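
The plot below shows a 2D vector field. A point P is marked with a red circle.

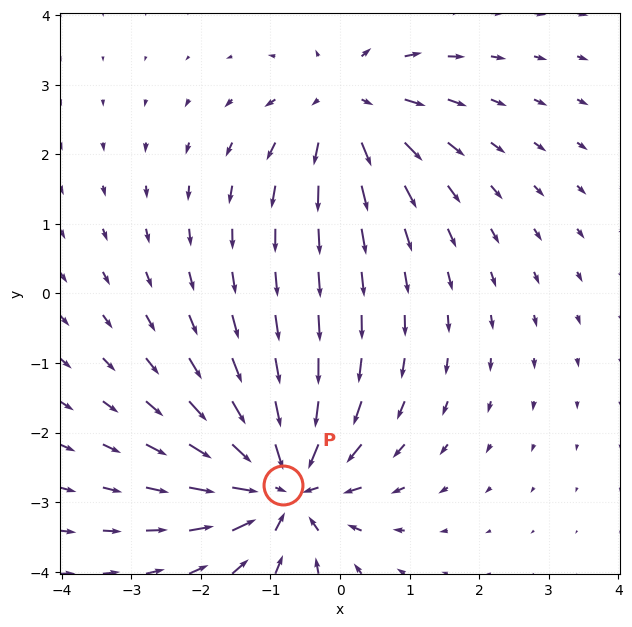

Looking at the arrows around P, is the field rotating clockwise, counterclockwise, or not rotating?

Near P at (-0.8, -2.8) the arrows show no circulation. The curl there is ≈0.

not rotating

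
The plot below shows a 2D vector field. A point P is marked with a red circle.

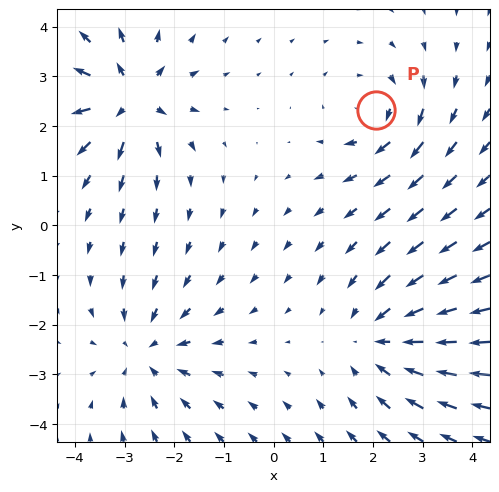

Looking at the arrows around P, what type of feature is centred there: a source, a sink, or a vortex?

At P (2.1, 2.3) the arrows circulate clockwise. Divergence ≈0, curl about -4 — near-zero divergence with nonzero curl is a vortex.

vortex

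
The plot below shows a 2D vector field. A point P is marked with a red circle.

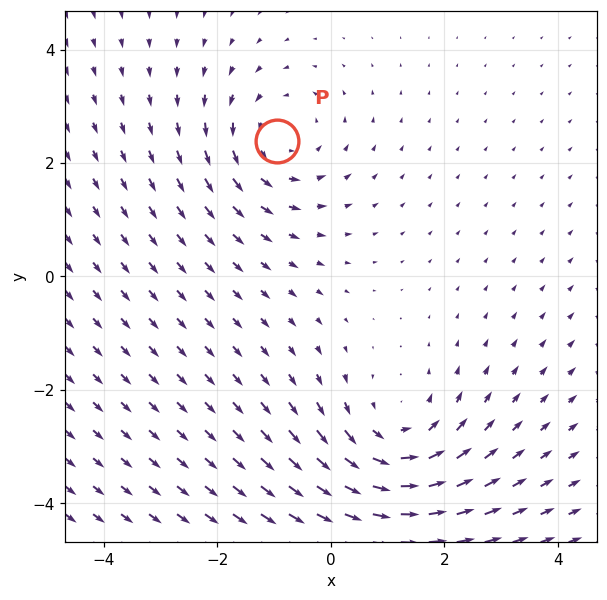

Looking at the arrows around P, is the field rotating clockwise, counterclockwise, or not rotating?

Near P at (-0.9, 2.4) the arrows circulate counterclockwise. The curl (z-component) there is about +2; positive curl means counterclockwise rotation.

counterclockwise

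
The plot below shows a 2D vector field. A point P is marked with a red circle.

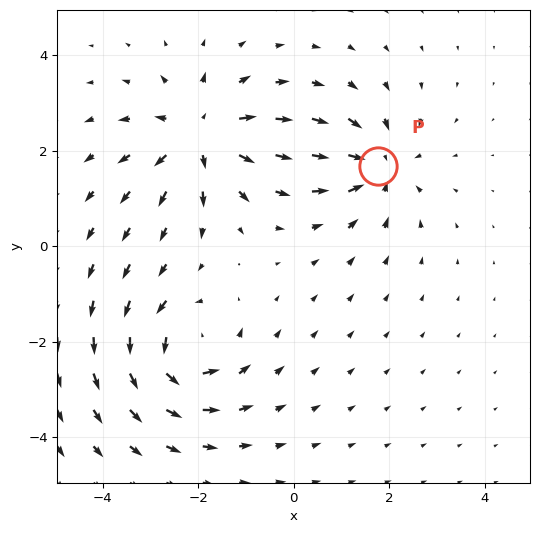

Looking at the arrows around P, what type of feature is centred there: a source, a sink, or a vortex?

At P (1.8, 1.7) the arrows converge inward. Divergence about -4, curl ≈0 — negative divergence with near-zero curl is a sink.

sink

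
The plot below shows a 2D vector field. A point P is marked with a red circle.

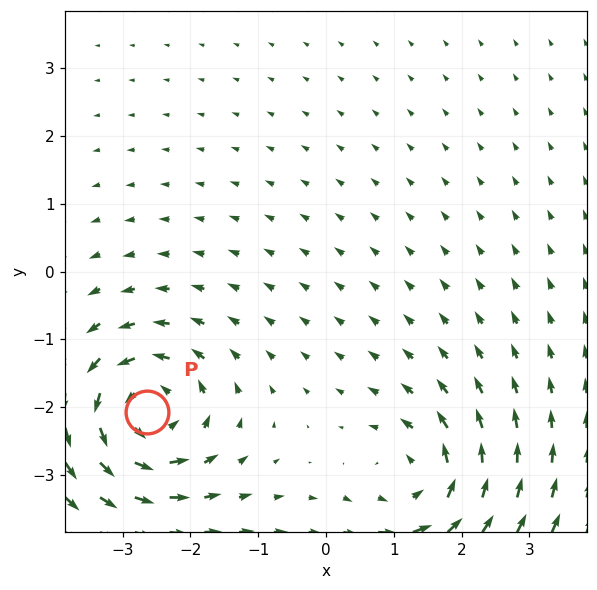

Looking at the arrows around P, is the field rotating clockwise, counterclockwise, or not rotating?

counterclockwise

Near P at (-2.6, -2.1) the arrows circulate counterclockwise. The curl (z-component) there is about +7; positive curl means counterclockwise rotation.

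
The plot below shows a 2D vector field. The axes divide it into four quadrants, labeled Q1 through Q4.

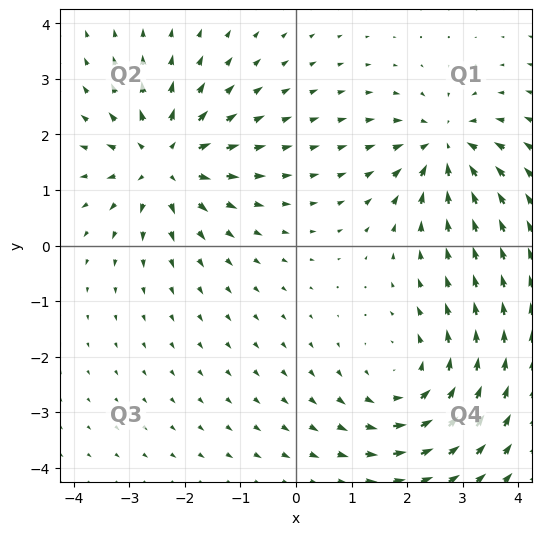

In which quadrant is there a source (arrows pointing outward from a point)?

The source sits at approximately (-2.4, 1.5), which lies in quadrant Q2. The divergence there is about +5, positive as expected for a source.

Q2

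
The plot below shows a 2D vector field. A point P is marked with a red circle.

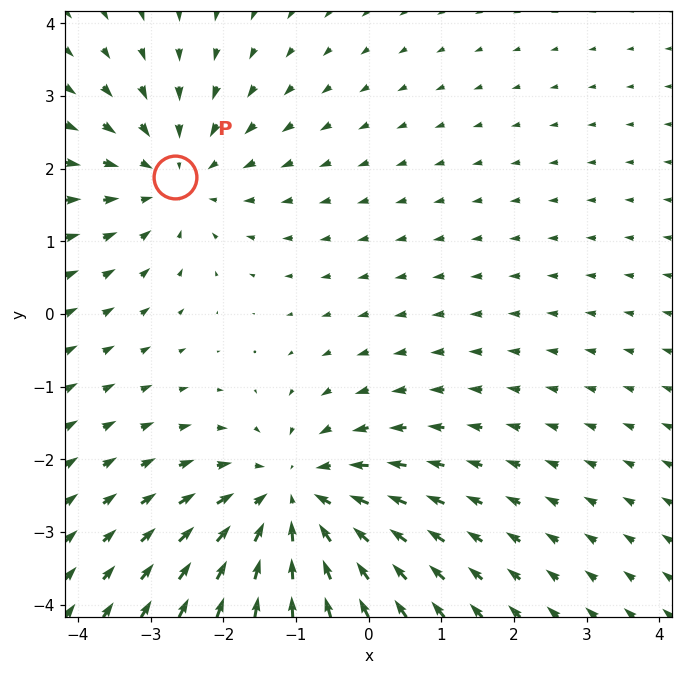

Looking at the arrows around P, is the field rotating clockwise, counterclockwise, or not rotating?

Near P at (-2.7, 1.9) the arrows show no circulation. The curl there is ≈0.

not rotating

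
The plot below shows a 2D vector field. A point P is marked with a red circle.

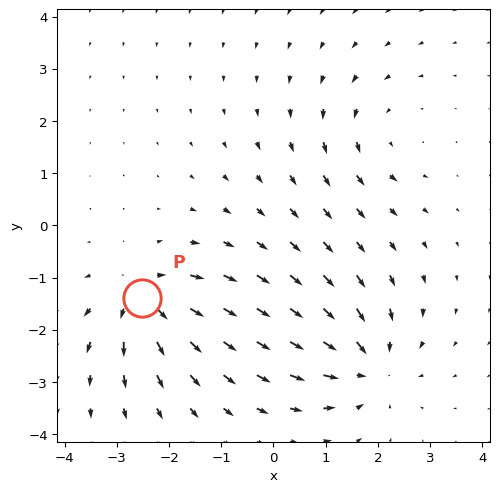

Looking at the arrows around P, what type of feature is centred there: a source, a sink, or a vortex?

At P (-2.5, -1.4) the arrows spread outward. Divergence about +6, curl ≈0 — positive divergence with near-zero curl is a source.

source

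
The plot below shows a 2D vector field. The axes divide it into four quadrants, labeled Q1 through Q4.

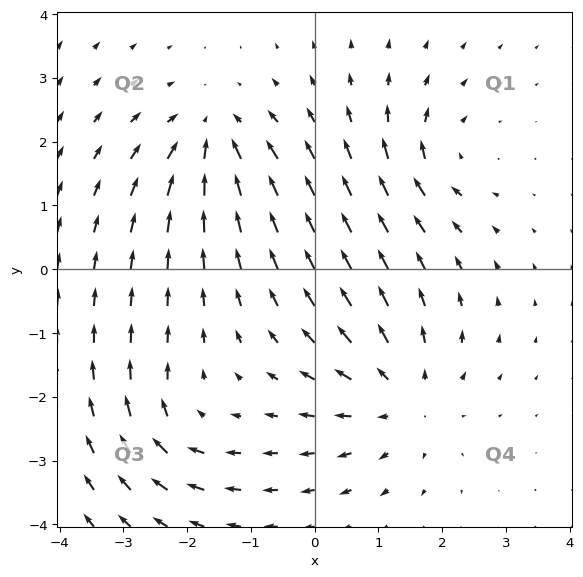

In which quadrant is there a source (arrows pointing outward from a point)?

The source sits at approximately (1.4, -2.0), which lies in quadrant Q4. The divergence there is about +4, positive as expected for a source.

Q4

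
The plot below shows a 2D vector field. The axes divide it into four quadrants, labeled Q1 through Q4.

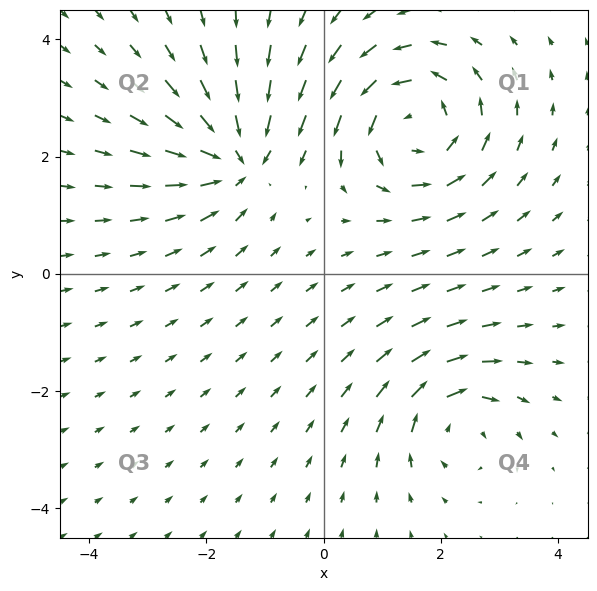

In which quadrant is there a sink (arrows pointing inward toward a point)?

Q2

The sink sits at approximately (-1.5, 2.0), which lies in quadrant Q2. The divergence there is about -5, negative as expected for a sink.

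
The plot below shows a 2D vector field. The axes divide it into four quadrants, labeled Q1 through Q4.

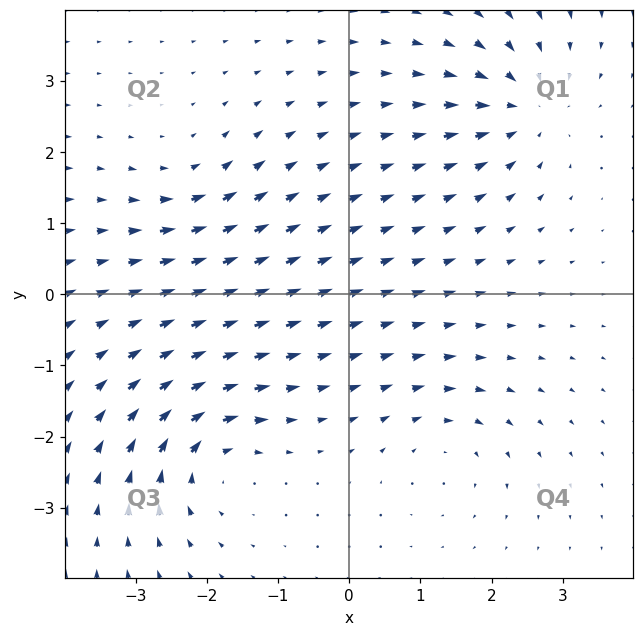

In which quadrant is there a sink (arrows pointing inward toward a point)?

Q1

The sink sits at approximately (2.5, 2.6), which lies in quadrant Q1. The divergence there is about -6, negative as expected for a sink.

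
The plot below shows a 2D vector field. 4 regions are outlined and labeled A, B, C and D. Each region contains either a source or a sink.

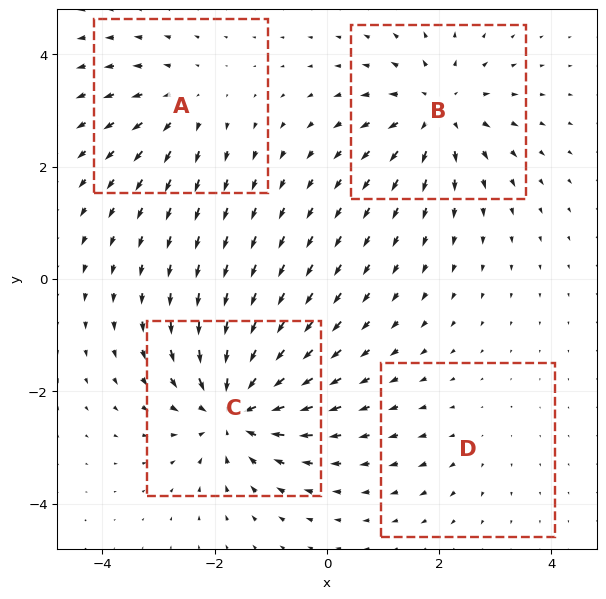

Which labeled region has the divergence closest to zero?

D

Divergence at each region's feature centre — A: about +4, B: about +6, C: about -7, D: about +2. Region D is closest to zero.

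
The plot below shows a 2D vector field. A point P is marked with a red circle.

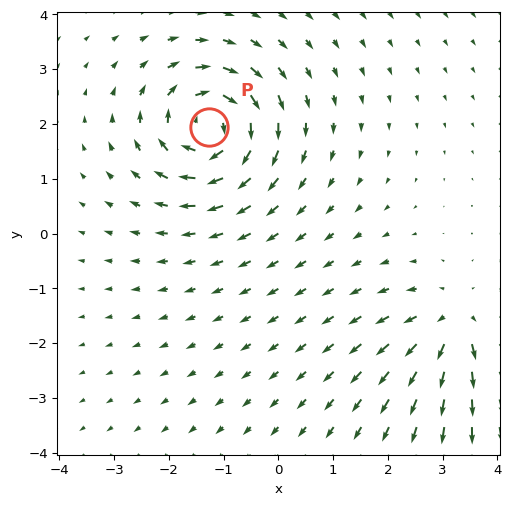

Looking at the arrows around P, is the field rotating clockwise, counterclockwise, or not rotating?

Near P at (-1.3, 1.9) the arrows circulate clockwise. The curl (z-component) there is about -7; negative curl means clockwise rotation.

clockwise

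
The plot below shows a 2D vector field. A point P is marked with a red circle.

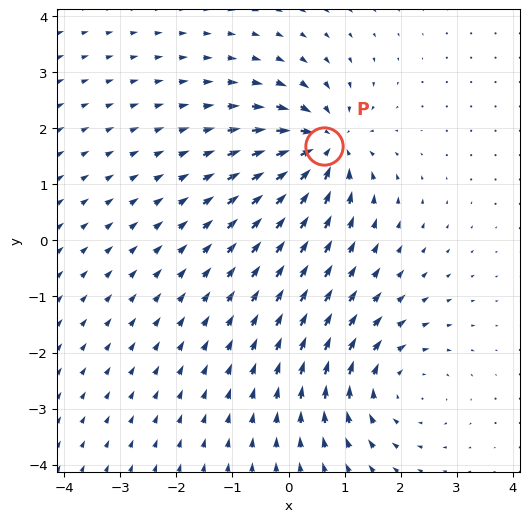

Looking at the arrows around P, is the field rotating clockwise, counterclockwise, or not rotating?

Near P at (0.6, 1.7) the arrows show no circulation. The curl there is ≈0.

not rotating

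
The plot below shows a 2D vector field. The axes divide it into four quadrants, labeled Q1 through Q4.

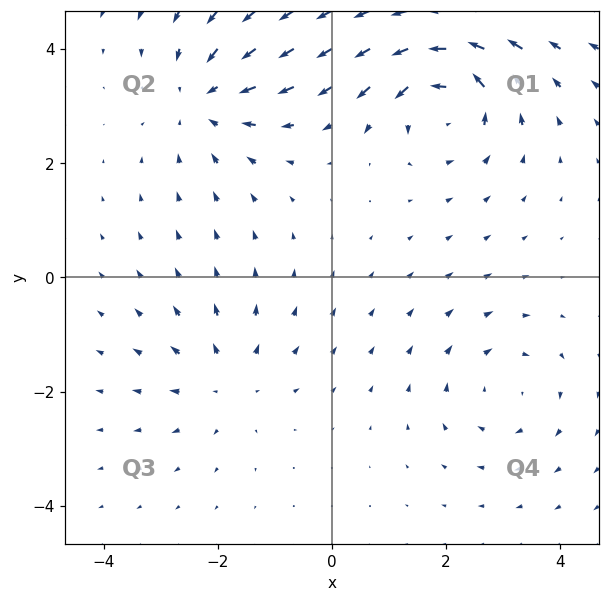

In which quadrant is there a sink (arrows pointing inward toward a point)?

The sink sits at approximately (-2.2, 3.1), which lies in quadrant Q2. The divergence there is about -4, negative as expected for a sink.

Q2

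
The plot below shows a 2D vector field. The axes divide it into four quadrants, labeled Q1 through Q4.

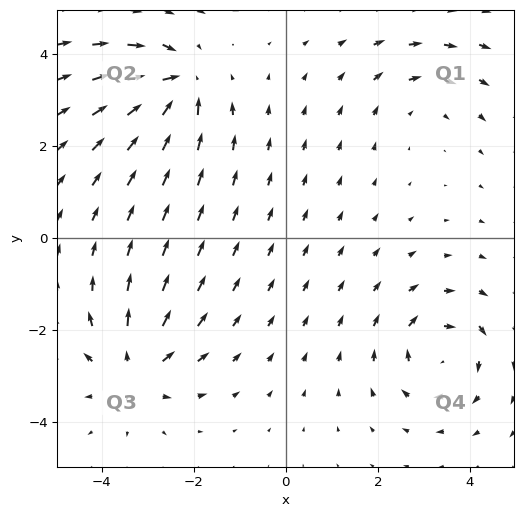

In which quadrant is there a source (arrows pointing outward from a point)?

The source sits at approximately (-3.3, -2.8), which lies in quadrant Q3. The divergence there is about +5, positive as expected for a source.

Q3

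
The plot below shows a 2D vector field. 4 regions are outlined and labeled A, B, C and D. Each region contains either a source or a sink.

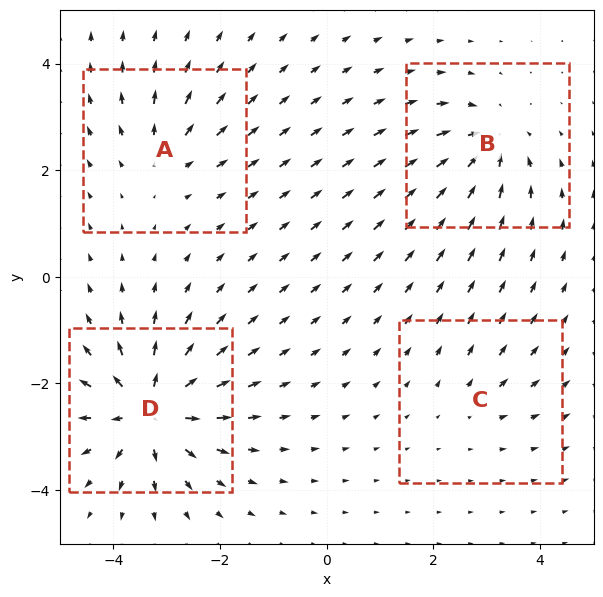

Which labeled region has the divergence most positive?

D

Divergence at each region's feature centre — A: about +4, B: about -6, C: about +2, D: about +9. Region D is most positive.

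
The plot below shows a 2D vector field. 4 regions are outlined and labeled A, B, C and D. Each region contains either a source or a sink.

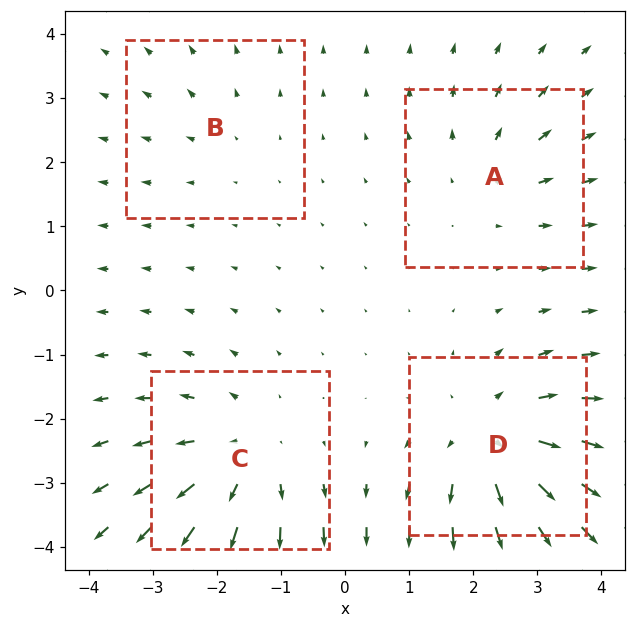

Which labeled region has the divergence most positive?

Divergence at each region's feature centre — A: about +3, B: about +2, C: about +5, D: about +6. Region D is most positive.

D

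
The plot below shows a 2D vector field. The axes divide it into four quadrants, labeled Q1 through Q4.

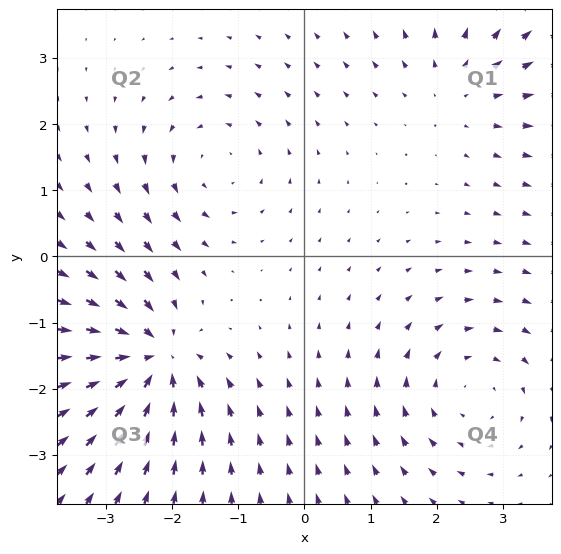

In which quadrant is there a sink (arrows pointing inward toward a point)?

Q3

The sink sits at approximately (-2.3, -1.6), which lies in quadrant Q3. The divergence there is about -7, negative as expected for a sink.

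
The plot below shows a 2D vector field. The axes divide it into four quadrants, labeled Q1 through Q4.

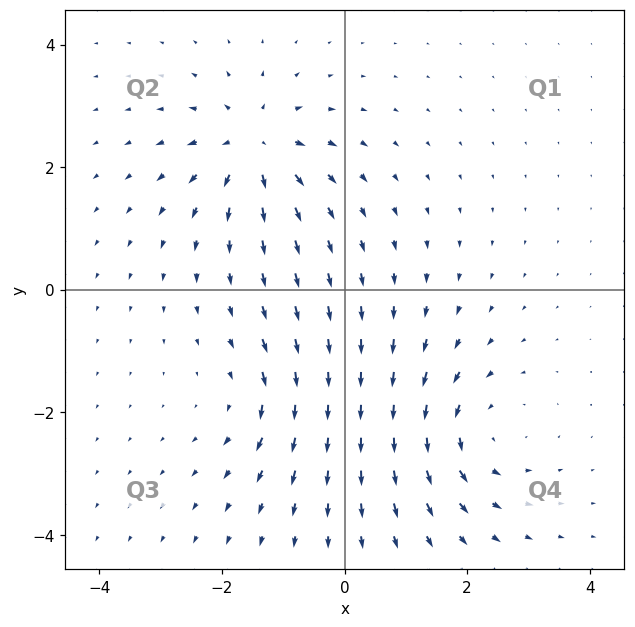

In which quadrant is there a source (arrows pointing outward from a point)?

Q2

The source sits at approximately (-1.5, 2.4), which lies in quadrant Q2. The divergence there is about +6, positive as expected for a source.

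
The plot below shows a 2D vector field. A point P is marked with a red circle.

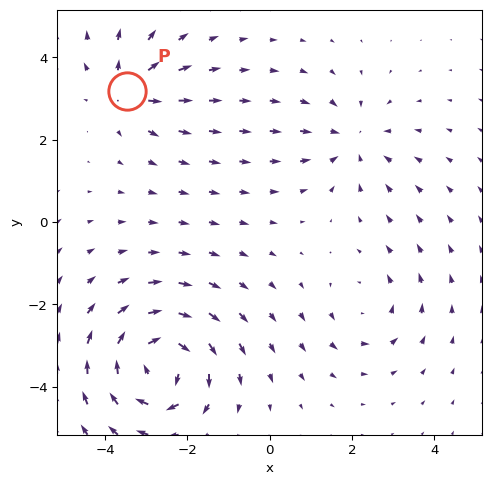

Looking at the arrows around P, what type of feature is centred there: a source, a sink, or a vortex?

source

At P (-3.5, 3.2) the arrows spread outward. Divergence about +3, curl ≈0 — positive divergence with near-zero curl is a source.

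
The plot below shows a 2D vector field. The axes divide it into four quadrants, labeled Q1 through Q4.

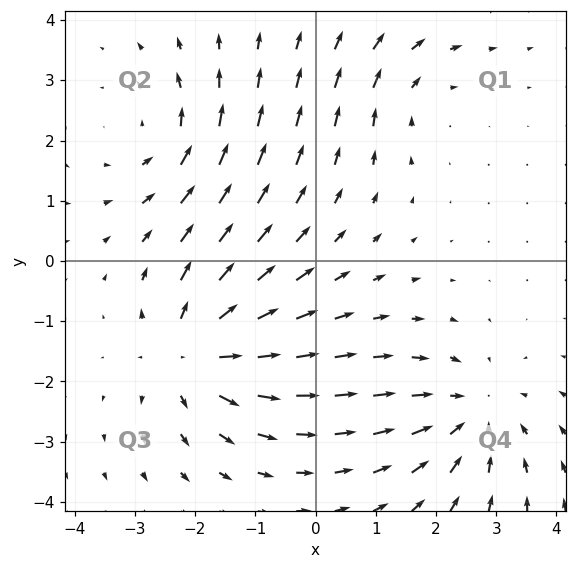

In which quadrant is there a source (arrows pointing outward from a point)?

Q3

The source sits at approximately (-2.0, -1.5), which lies in quadrant Q3. The divergence there is about +5, positive as expected for a source.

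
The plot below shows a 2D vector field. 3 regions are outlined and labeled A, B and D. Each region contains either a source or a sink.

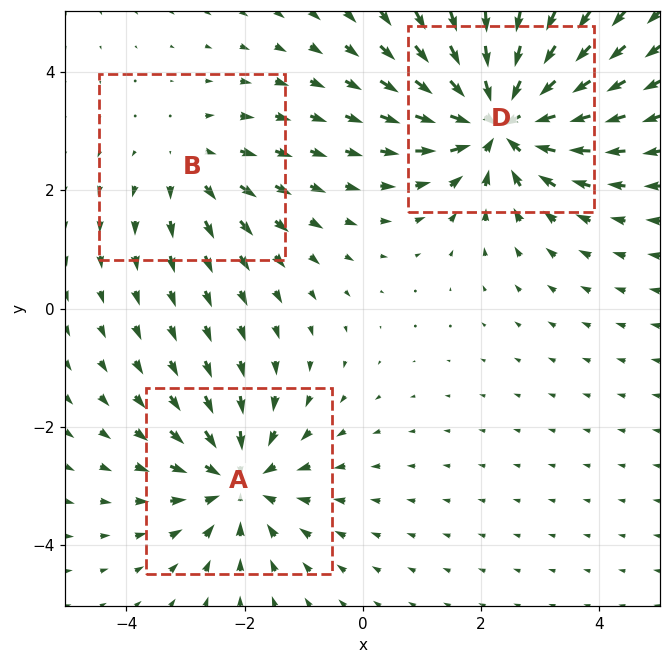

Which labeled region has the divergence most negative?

D

Divergence at each region's feature centre — A: about -4, B: about +2, D: about -5. Region D is most negative.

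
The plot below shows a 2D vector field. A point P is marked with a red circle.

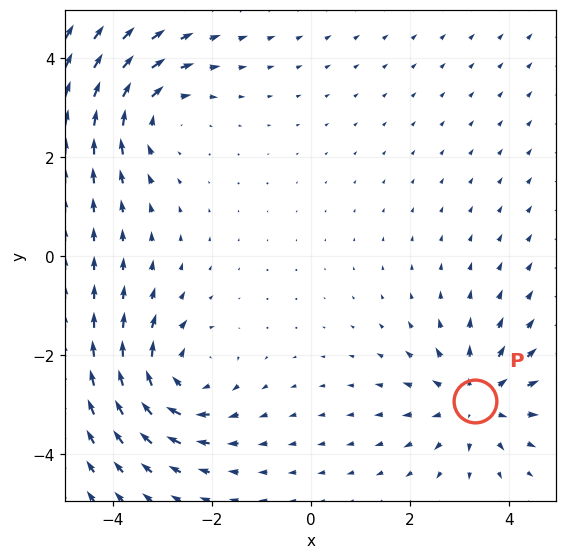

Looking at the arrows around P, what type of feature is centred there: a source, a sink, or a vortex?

At P (3.3, -2.9) the arrows spread outward. Divergence about +4, curl ≈0 — positive divergence with near-zero curl is a source.

source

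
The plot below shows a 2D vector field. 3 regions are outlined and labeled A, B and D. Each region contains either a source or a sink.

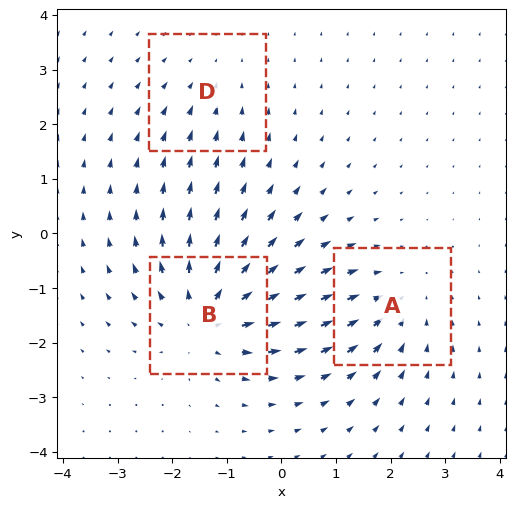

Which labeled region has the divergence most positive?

Divergence at each region's feature centre — A: about -3, B: about +5, D: about -2. Region B is most positive.

B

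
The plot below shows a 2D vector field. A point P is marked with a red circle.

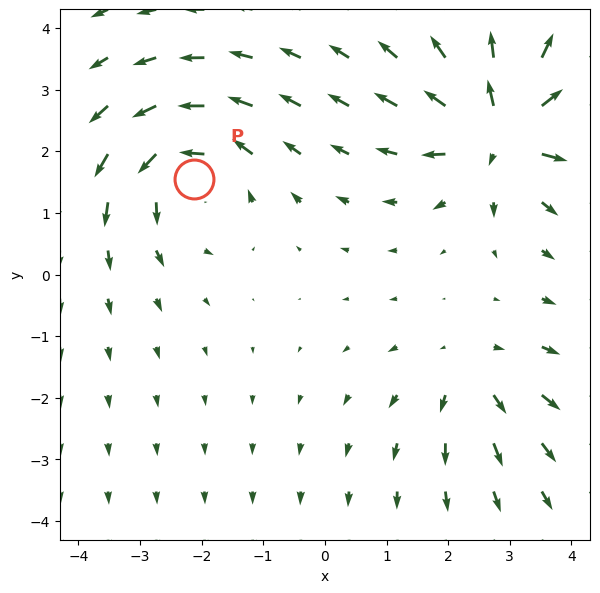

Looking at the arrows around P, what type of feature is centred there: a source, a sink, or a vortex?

At P (-2.1, 1.6) the arrows circulate counterclockwise. Divergence ≈0, curl about +5 — near-zero divergence with nonzero curl is a vortex.

vortex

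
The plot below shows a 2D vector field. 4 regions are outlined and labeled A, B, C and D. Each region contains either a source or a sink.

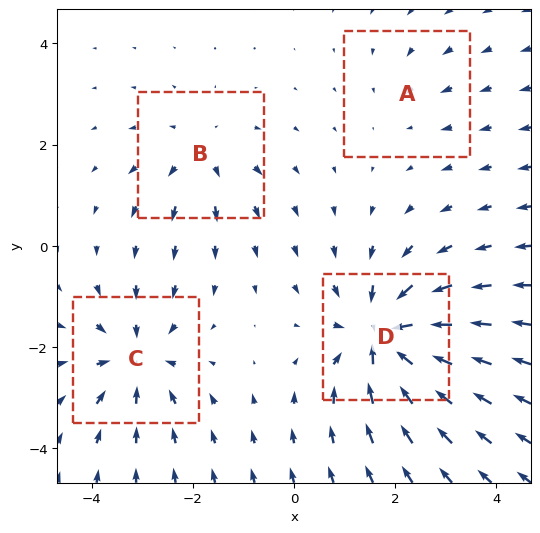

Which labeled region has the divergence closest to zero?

Divergence at each region's feature centre — A: about -2, B: about +4, C: about -6, D: about -8. Region A is closest to zero.

A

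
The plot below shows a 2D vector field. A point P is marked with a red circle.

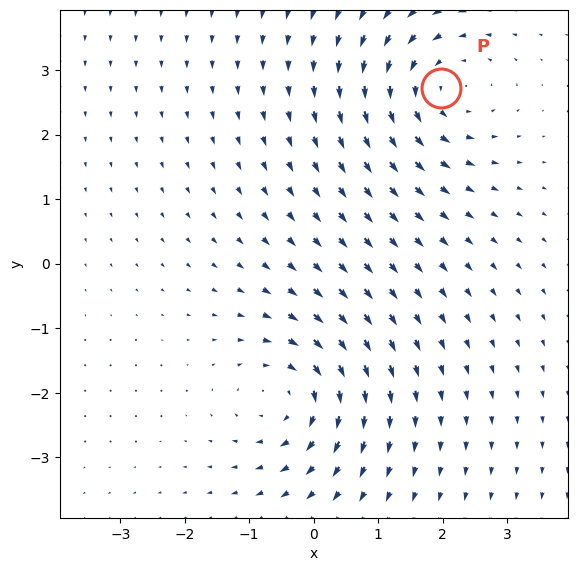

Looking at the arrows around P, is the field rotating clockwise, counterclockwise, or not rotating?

counterclockwise

Near P at (2.0, 2.7) the arrows circulate counterclockwise. The curl (z-component) there is about +3; positive curl means counterclockwise rotation.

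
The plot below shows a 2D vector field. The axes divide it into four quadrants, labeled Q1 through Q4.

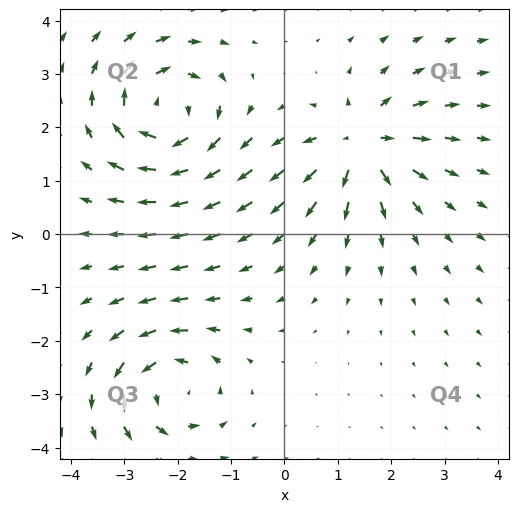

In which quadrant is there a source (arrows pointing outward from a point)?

The source sits at approximately (1.4, 1.7), which lies in quadrant Q1. The divergence there is about +6, positive as expected for a source.

Q1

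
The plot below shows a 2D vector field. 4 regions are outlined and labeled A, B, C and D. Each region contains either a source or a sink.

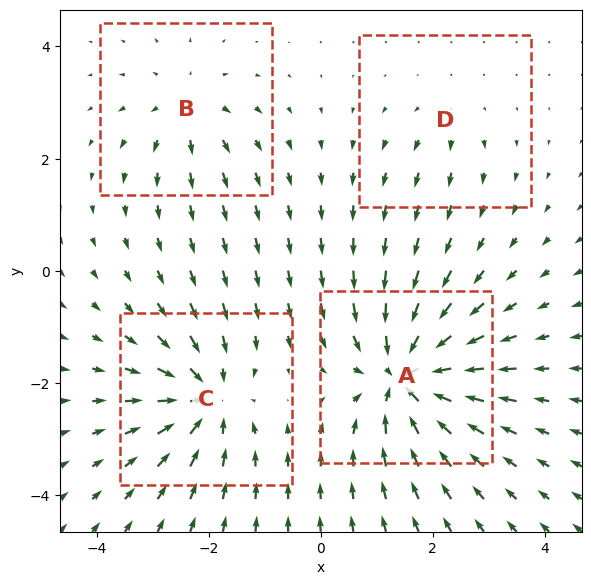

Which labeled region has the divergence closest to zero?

Divergence at each region's feature centre — A: about -9, B: about +4, C: about -6, D: about +2. Region D is closest to zero.

D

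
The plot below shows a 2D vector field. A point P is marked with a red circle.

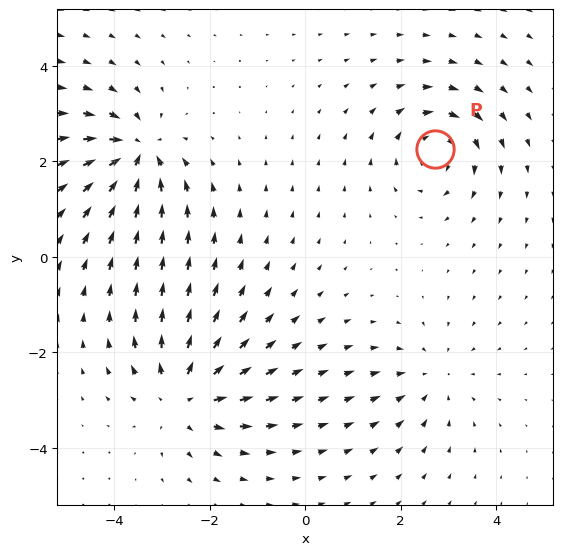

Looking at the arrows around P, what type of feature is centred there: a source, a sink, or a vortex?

At P (2.7, 2.2) the arrows circulate clockwise. Divergence ≈0, curl about -5 — near-zero divergence with nonzero curl is a vortex.

vortex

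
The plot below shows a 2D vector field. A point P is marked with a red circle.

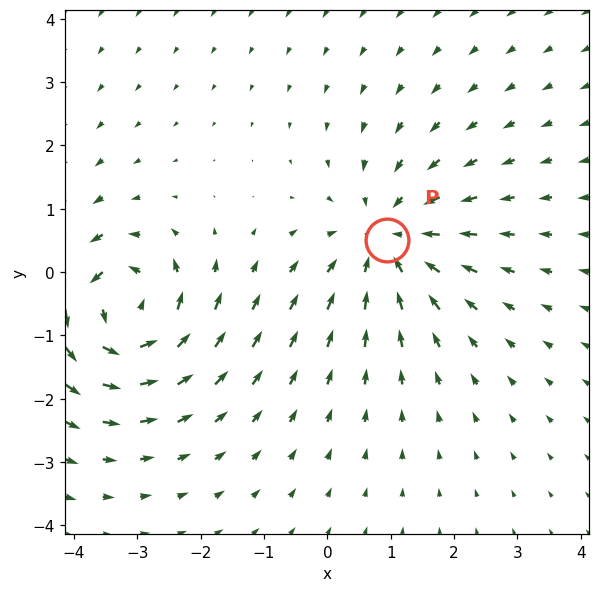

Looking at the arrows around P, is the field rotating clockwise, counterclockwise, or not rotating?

not rotating

Near P at (0.9, 0.5) the arrows show no circulation. The curl there is ≈0.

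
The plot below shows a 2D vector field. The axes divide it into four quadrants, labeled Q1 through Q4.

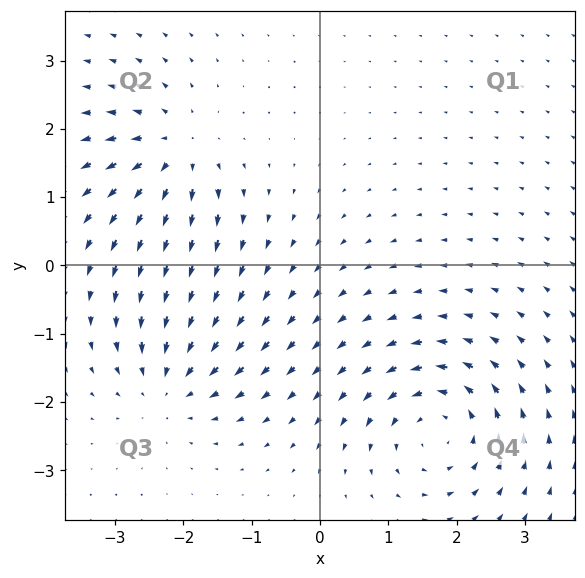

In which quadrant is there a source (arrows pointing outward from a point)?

Q2

The source sits at approximately (-2.1, 1.7), which lies in quadrant Q2. The divergence there is about +6, positive as expected for a source.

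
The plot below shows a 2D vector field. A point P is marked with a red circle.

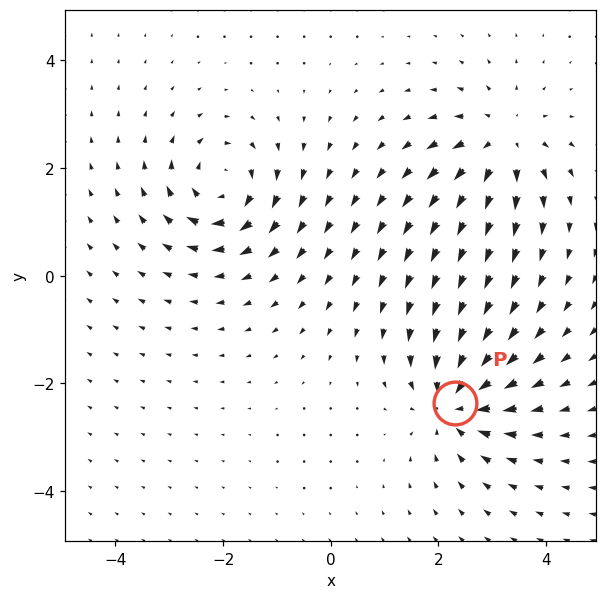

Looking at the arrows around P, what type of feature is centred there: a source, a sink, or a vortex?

sink

At P (2.3, -2.4) the arrows converge inward. Divergence about -5, curl ≈0 — negative divergence with near-zero curl is a sink.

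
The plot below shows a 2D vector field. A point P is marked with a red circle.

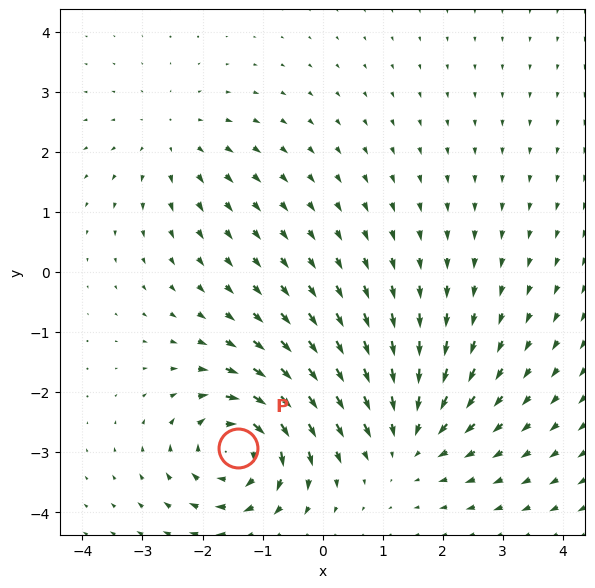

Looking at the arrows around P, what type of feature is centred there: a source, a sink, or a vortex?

vortex

At P (-1.4, -2.9) the arrows circulate clockwise. Divergence ≈0, curl about -6 — near-zero divergence with nonzero curl is a vortex.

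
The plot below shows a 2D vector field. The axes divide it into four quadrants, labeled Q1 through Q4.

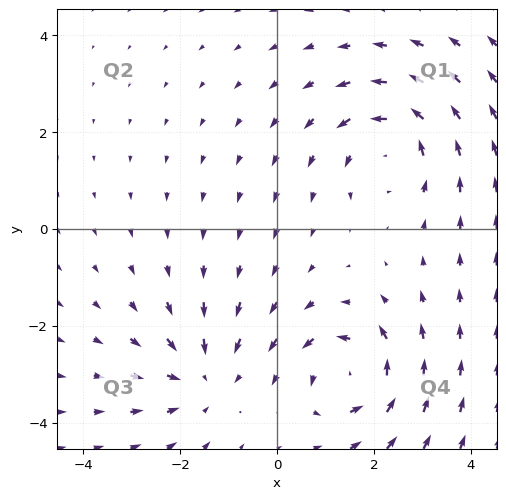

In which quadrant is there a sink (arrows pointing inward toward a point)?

The sink sits at approximately (-1.5, -3.1), which lies in quadrant Q3. The divergence there is about -3, negative as expected for a sink.

Q3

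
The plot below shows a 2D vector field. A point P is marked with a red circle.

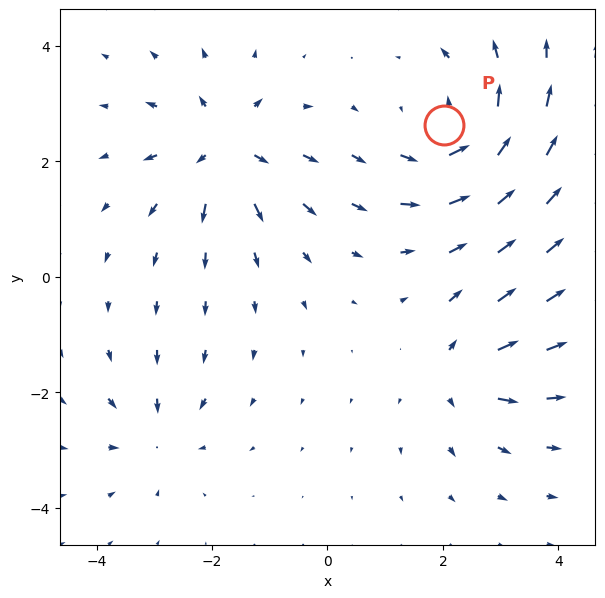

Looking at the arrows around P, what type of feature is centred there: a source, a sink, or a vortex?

At P (2.0, 2.6) the arrows circulate counterclockwise. Divergence ≈0, curl about +4 — near-zero divergence with nonzero curl is a vortex.

vortex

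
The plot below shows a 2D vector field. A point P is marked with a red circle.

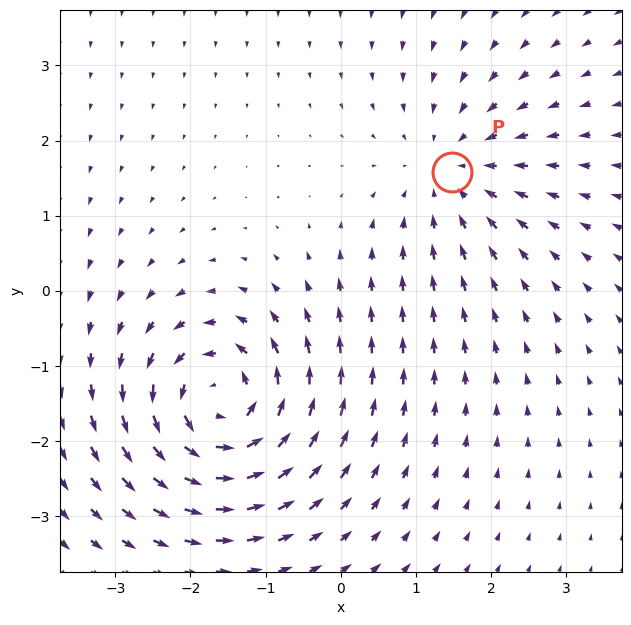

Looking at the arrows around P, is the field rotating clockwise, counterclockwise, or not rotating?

Near P at (1.5, 1.6) the arrows show no circulation. The curl there is ≈0.

not rotating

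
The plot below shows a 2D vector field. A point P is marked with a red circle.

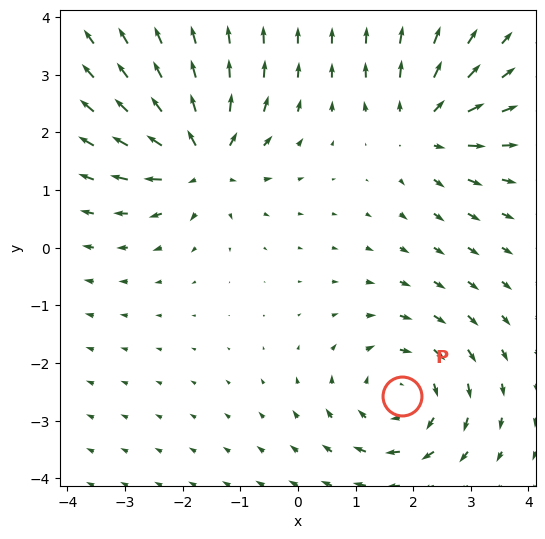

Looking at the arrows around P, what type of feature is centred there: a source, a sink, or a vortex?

At P (1.8, -2.6) the arrows circulate clockwise. Divergence ≈0, curl about -4 — near-zero divergence with nonzero curl is a vortex.

vortex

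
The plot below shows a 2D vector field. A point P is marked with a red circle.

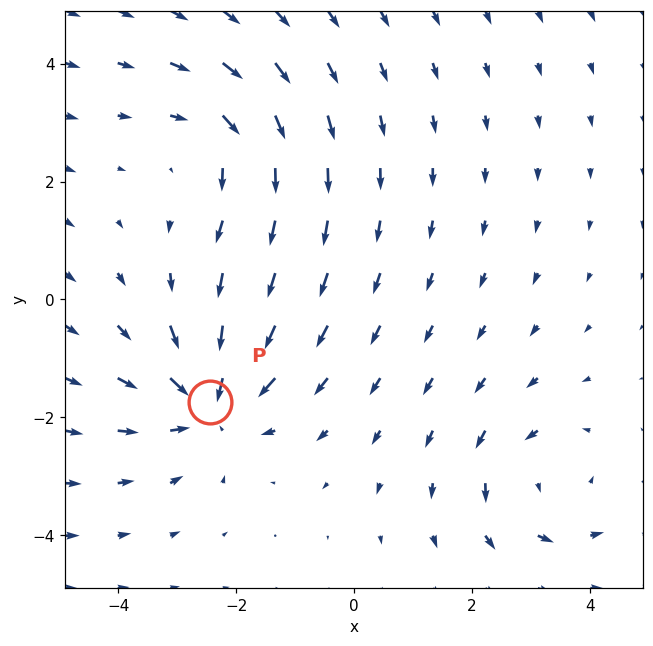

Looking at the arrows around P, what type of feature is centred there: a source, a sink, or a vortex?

At P (-2.4, -1.7) the arrows converge inward. Divergence about -4, curl ≈0 — negative divergence with near-zero curl is a sink.

sink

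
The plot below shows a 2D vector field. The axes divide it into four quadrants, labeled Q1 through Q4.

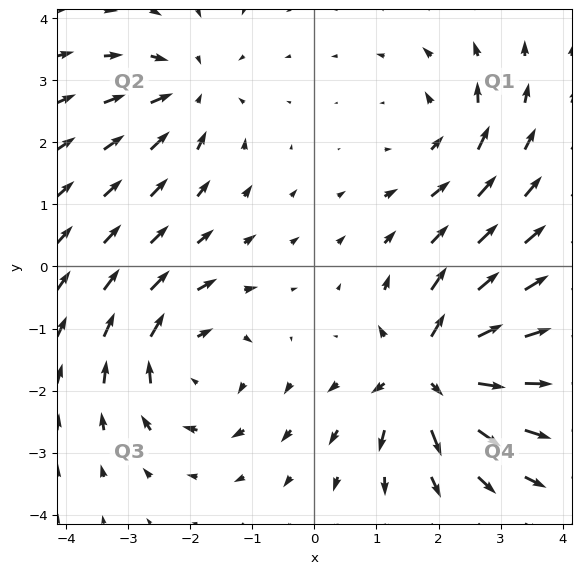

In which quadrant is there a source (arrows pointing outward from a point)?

Q4

The source sits at approximately (1.9, -1.7), which lies in quadrant Q4. The divergence there is about +7, positive as expected for a source.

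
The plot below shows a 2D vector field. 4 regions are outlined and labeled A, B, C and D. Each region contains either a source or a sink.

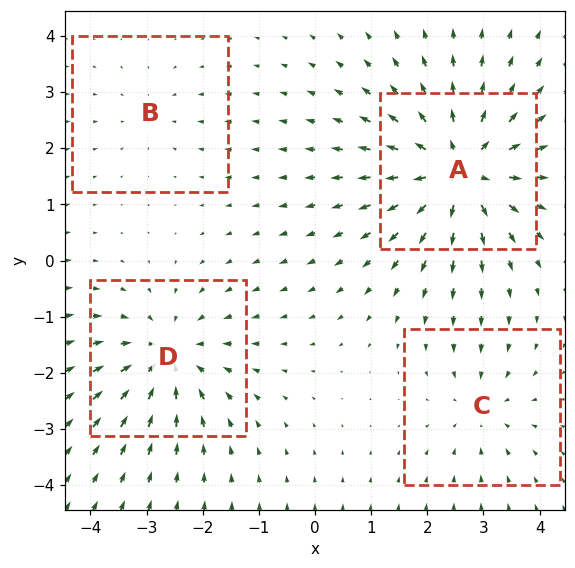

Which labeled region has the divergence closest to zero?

B

Divergence at each region's feature centre — A: about +7, B: about -2, C: about -3, D: about -5. Region B is closest to zero.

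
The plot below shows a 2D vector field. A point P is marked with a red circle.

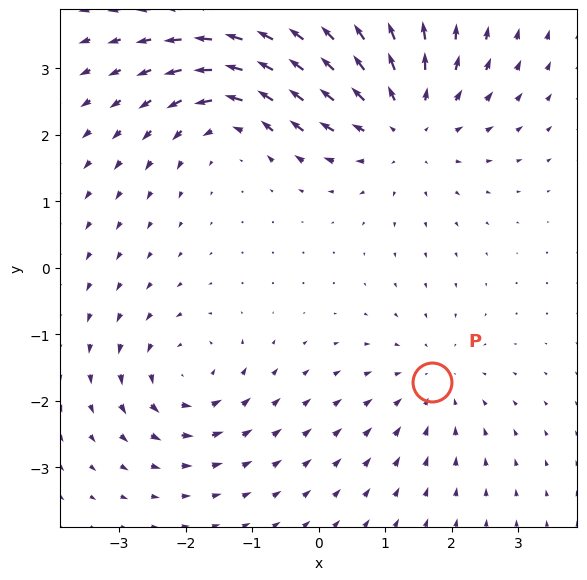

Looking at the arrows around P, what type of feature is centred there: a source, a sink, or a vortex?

sink

At P (1.7, -1.7) the arrows converge inward. Divergence about -2, curl ≈0 — negative divergence with near-zero curl is a sink.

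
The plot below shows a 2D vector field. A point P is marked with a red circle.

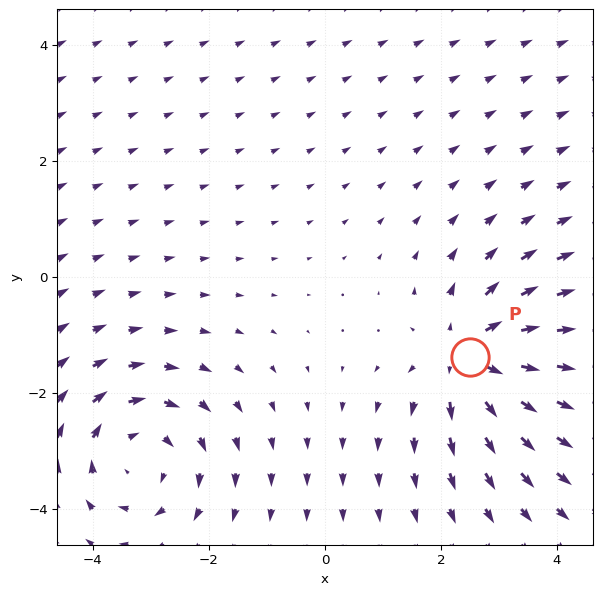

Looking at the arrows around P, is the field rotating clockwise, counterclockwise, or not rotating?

not rotating

Near P at (2.5, -1.4) the arrows show no circulation. The curl there is ≈0.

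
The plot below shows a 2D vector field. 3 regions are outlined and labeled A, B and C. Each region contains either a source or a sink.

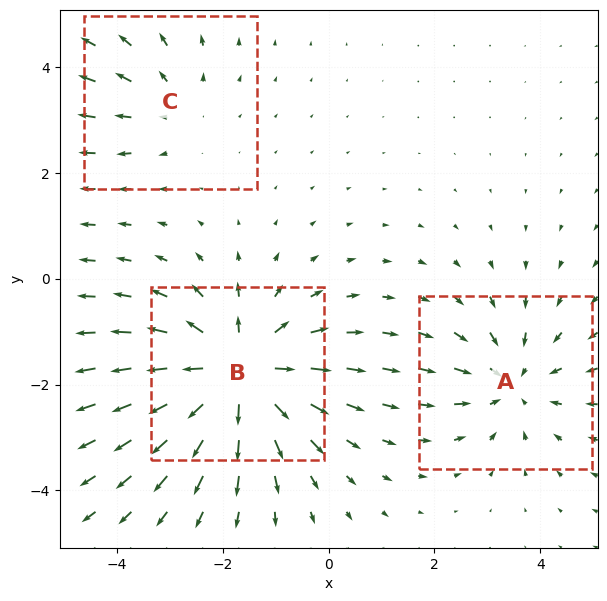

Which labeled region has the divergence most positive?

Divergence at each region's feature centre — A: about -3, B: about +5, C: about +2. Region B is most positive.

B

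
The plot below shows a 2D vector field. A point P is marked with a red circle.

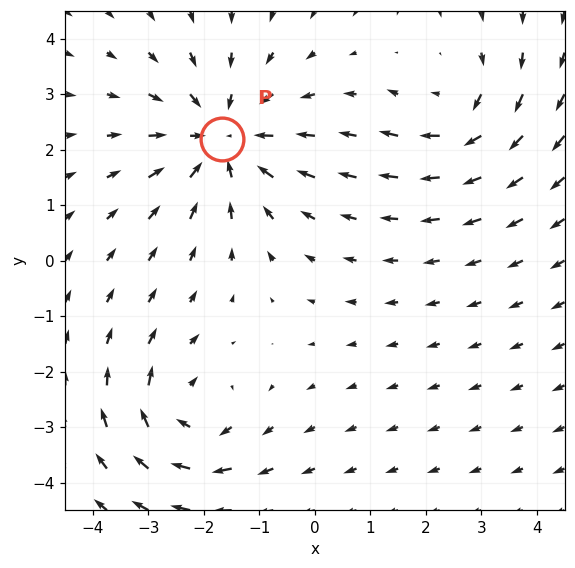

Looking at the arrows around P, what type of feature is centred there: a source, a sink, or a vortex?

At P (-1.7, 2.2) the arrows converge inward. Divergence about -4, curl ≈0 — negative divergence with near-zero curl is a sink.

sink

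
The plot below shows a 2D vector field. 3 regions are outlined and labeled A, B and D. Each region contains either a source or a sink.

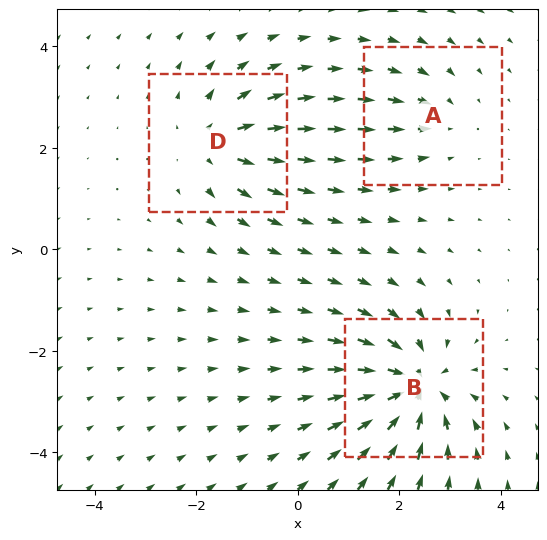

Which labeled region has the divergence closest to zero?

A

Divergence at each region's feature centre — A: about -2, B: about -6, D: about +4. Region A is closest to zero.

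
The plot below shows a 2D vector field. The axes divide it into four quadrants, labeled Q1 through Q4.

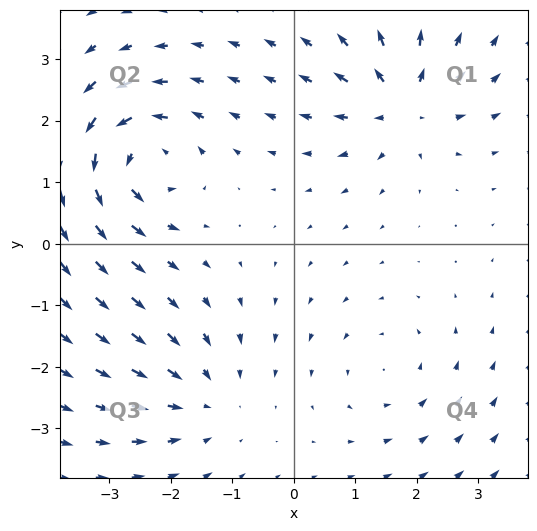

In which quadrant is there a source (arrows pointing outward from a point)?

Q1

The source sits at approximately (1.8, 2.3), which lies in quadrant Q1. The divergence there is about +5, positive as expected for a source.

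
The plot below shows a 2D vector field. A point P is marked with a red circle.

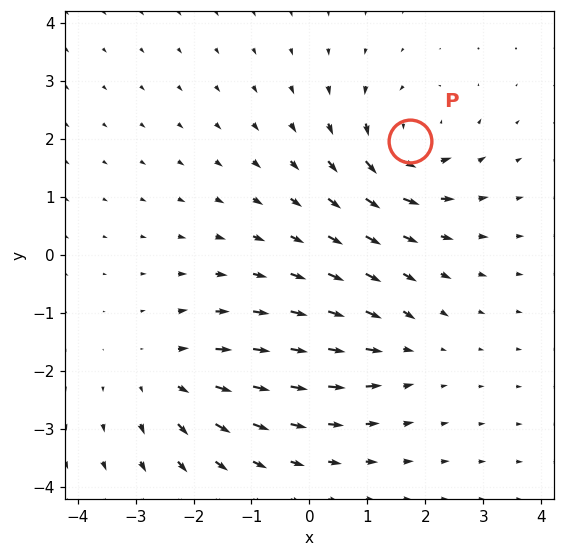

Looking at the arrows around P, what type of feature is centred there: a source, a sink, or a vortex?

At P (1.7, 2.0) the arrows circulate counterclockwise. Divergence ≈0, curl about +5 — near-zero divergence with nonzero curl is a vortex.

vortex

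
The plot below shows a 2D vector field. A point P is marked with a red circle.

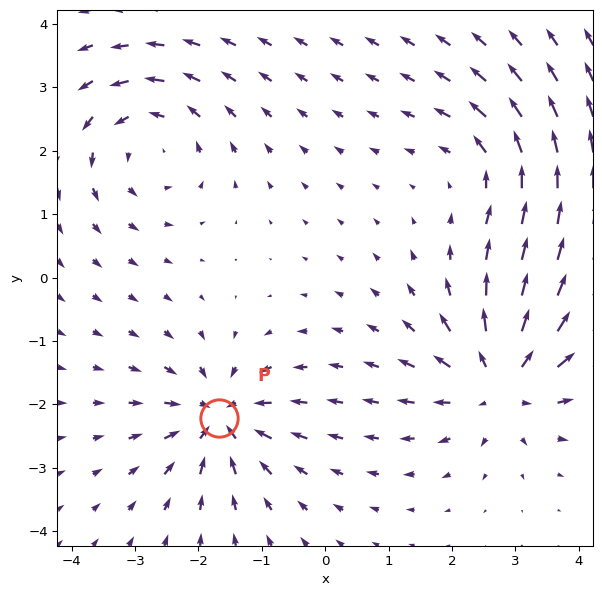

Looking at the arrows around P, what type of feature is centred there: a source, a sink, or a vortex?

sink

At P (-1.7, -2.2) the arrows converge inward. Divergence about -5, curl ≈0 — negative divergence with near-zero curl is a sink.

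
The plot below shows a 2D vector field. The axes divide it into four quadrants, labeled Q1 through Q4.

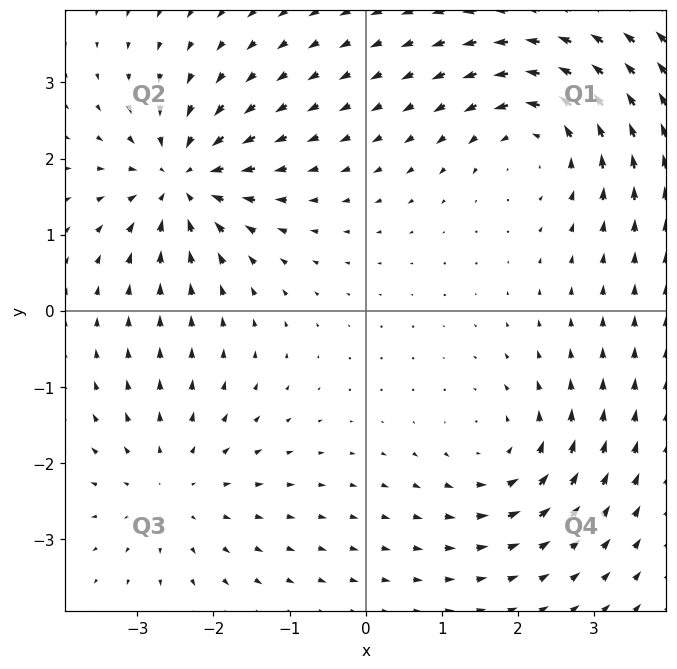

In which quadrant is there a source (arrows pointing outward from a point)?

Q3

The source sits at approximately (-2.5, -2.3), which lies in quadrant Q3. The divergence there is about +3, positive as expected for a source.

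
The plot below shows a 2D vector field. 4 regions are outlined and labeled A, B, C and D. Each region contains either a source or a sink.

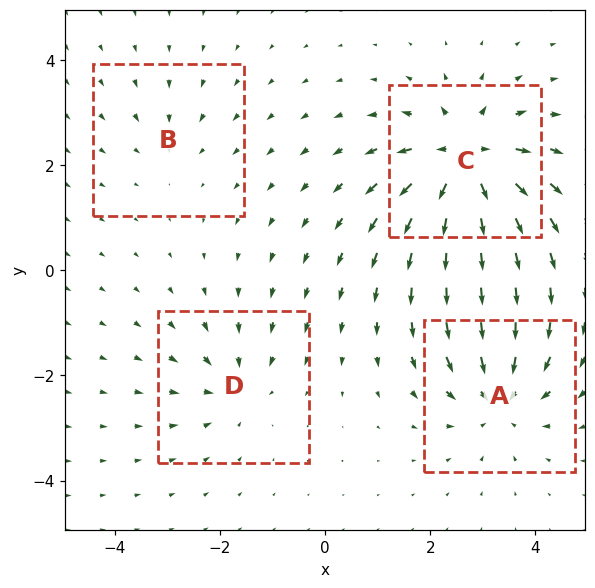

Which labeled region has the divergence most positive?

C

Divergence at each region's feature centre — A: about -6, B: about -2, C: about +8, D: about -4. Region C is most positive.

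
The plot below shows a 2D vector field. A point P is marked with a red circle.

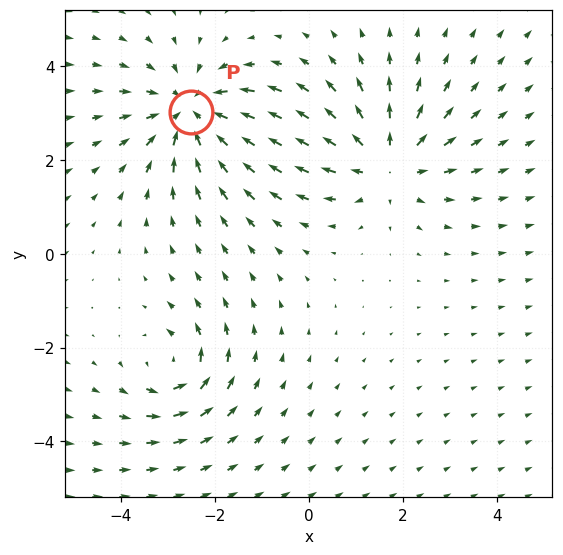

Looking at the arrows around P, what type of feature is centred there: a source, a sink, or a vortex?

At P (-2.5, 3.0) the arrows converge inward. Divergence about -4, curl ≈0 — negative divergence with near-zero curl is a sink.

sink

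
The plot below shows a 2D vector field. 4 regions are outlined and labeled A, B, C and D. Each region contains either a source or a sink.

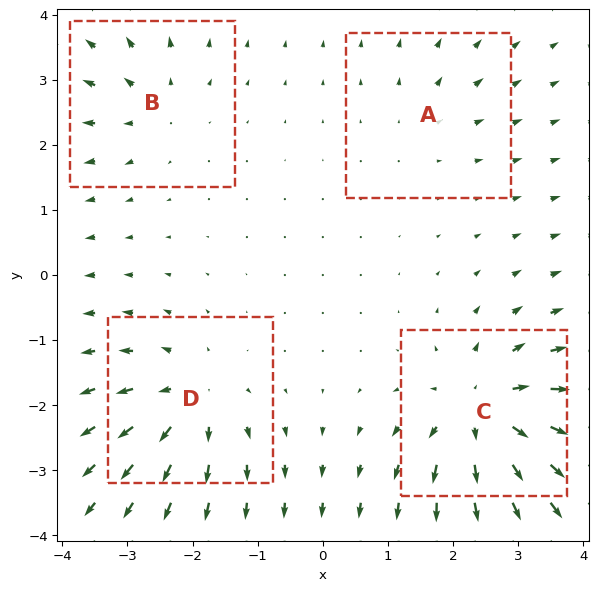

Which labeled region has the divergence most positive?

Divergence at each region's feature centre — A: about +2, B: about +4, C: about +8, D: about +6. Region C is most positive.

C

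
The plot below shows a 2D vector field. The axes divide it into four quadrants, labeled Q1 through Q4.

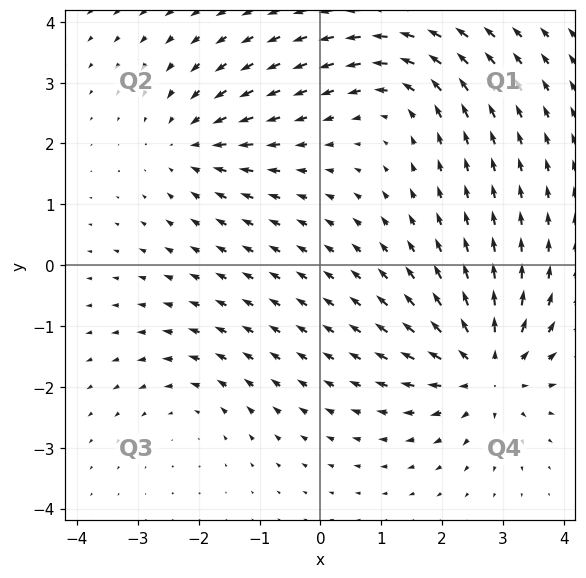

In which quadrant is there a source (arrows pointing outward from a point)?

Q4

The source sits at approximately (2.7, -1.7), which lies in quadrant Q4. The divergence there is about +5, positive as expected for a source.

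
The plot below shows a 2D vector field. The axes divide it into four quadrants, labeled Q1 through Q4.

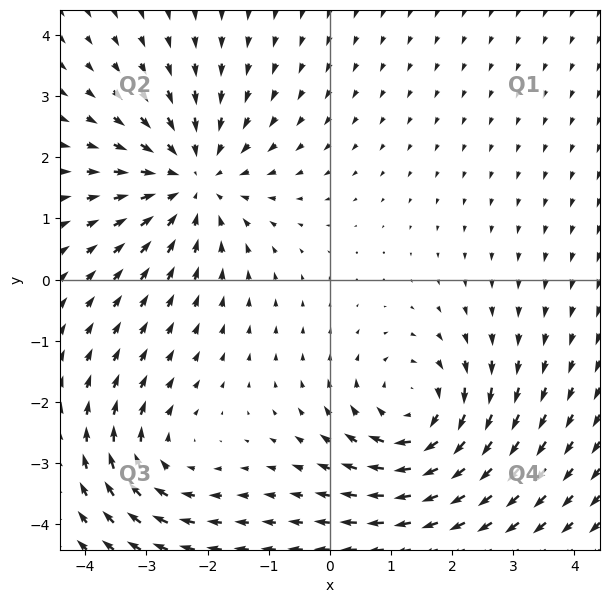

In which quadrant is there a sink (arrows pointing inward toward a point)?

Q2

The sink sits at approximately (-2.2, 1.6), which lies in quadrant Q2. The divergence there is about -4, negative as expected for a sink.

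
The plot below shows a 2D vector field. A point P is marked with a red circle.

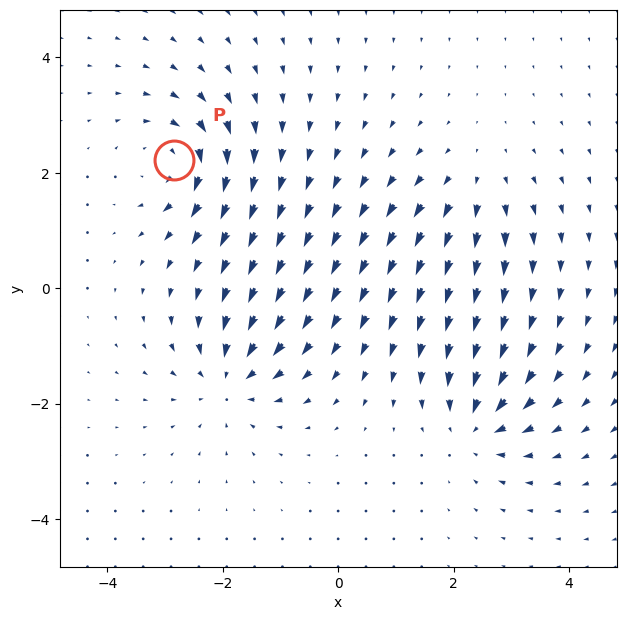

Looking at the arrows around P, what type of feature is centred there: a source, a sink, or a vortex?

vortex

At P (-2.8, 2.2) the arrows circulate clockwise. Divergence ≈0, curl about -6 — near-zero divergence with nonzero curl is a vortex.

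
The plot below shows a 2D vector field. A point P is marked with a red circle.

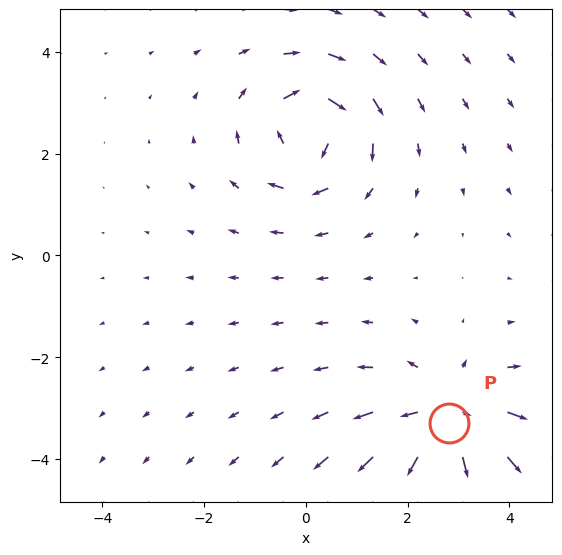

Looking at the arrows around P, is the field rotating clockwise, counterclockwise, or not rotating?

not rotating

Near P at (2.8, -3.3) the arrows show no circulation. The curl there is ≈0.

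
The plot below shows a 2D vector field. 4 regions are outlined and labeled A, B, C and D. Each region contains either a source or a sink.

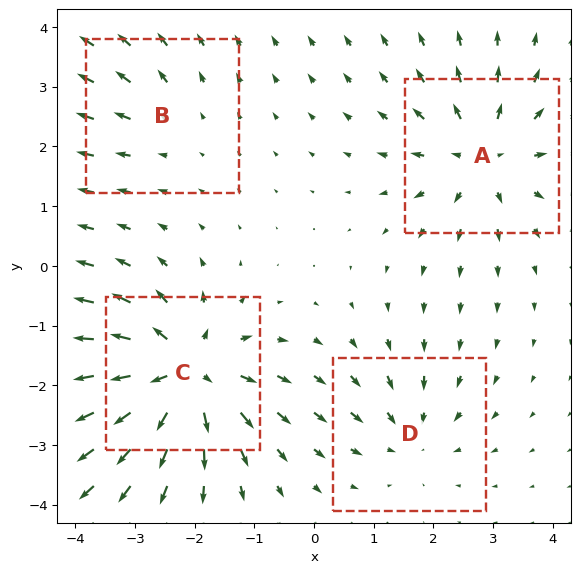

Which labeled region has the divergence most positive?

C

Divergence at each region's feature centre — A: about +5, B: about +2, C: about +8, D: about -4. Region C is most positive.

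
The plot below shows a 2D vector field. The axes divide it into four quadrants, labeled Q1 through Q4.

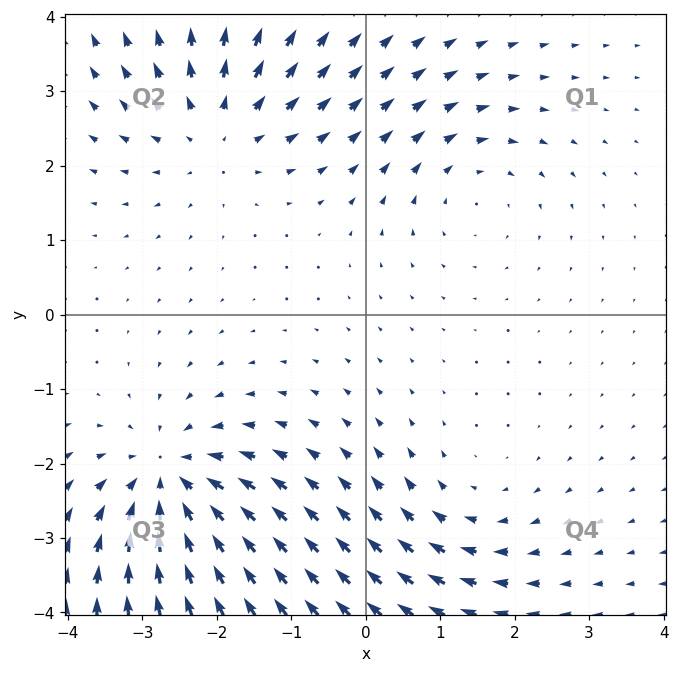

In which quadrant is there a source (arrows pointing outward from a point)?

Q2

The source sits at approximately (-2.0, 2.5), which lies in quadrant Q2. The divergence there is about +4, positive as expected for a source.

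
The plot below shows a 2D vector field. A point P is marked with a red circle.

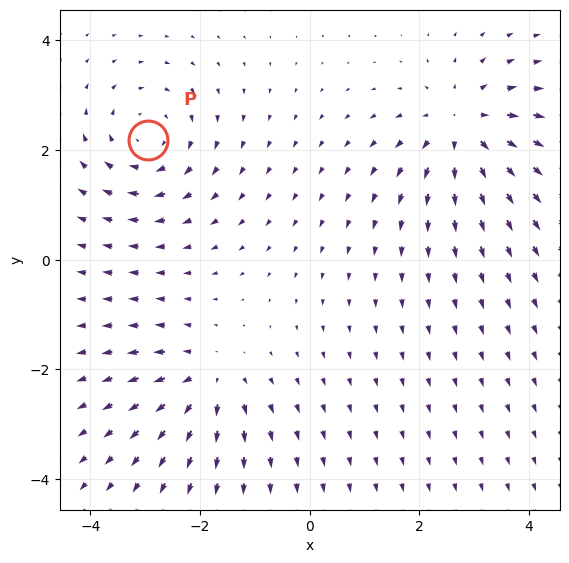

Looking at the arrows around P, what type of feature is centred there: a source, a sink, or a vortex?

vortex

At P (-2.9, 2.2) the arrows circulate clockwise. Divergence ≈0, curl about -4 — near-zero divergence with nonzero curl is a vortex.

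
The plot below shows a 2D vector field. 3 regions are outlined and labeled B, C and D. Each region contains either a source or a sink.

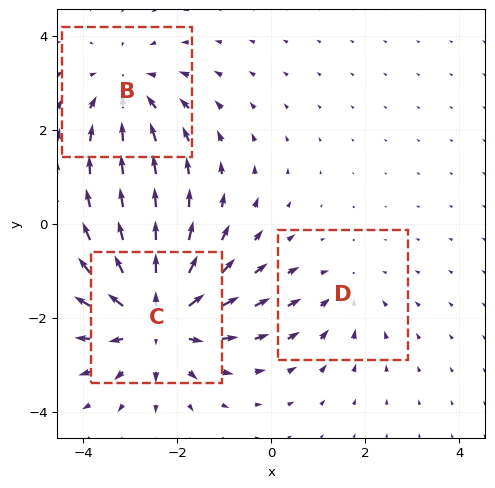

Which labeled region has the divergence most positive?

C

Divergence at each region's feature centre — B: about -3, C: about +4, D: about -2. Region C is most positive.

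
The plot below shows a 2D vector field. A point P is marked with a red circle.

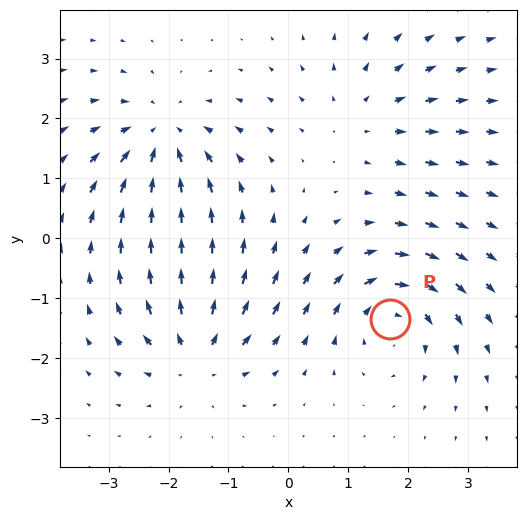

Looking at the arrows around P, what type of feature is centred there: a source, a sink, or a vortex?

At P (1.7, -1.4) the arrows circulate clockwise. Divergence ≈0, curl about -5 — near-zero divergence with nonzero curl is a vortex.

vortex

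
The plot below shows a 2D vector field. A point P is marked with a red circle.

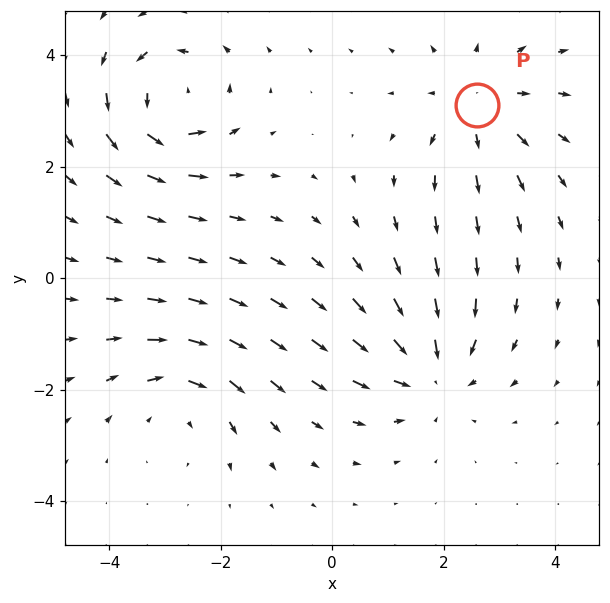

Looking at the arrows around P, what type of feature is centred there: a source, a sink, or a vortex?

At P (2.6, 3.1) the arrows spread outward. Divergence about +4, curl ≈0 — positive divergence with near-zero curl is a source.

source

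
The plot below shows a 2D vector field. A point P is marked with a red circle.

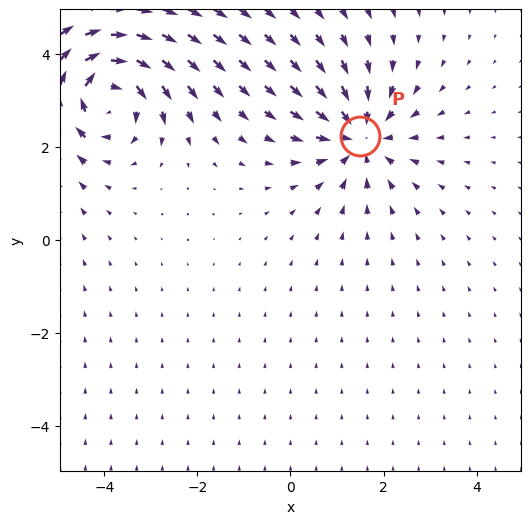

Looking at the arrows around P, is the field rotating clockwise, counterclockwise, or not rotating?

not rotating

Near P at (1.5, 2.2) the arrows show no circulation. The curl there is ≈0.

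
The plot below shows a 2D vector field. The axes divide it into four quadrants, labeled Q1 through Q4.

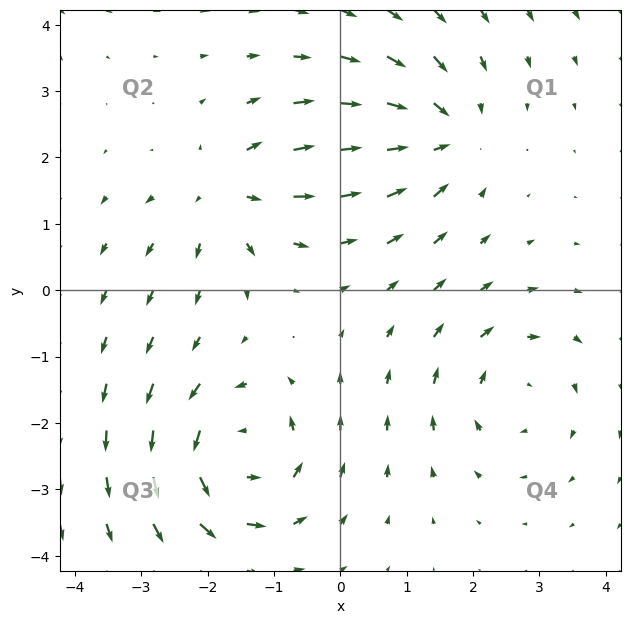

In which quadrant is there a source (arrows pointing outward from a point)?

The source sits at approximately (-1.7, 1.5), which lies in quadrant Q2. The divergence there is about +4, positive as expected for a source.

Q2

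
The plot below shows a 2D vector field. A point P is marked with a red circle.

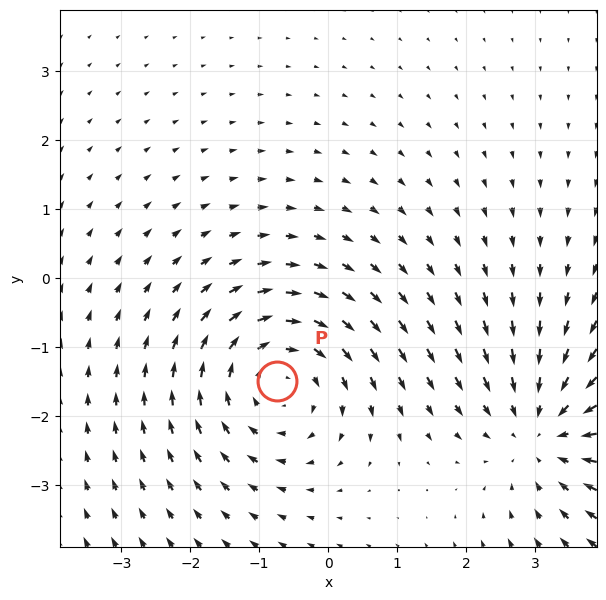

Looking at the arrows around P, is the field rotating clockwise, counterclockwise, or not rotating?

Near P at (-0.7, -1.5) the arrows circulate clockwise. The curl (z-component) there is about -3; negative curl means clockwise rotation.

clockwise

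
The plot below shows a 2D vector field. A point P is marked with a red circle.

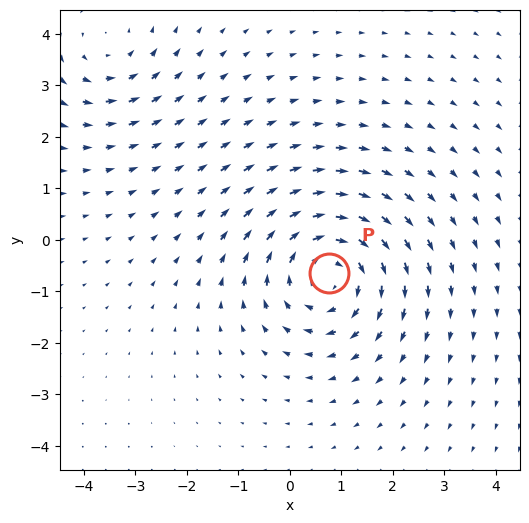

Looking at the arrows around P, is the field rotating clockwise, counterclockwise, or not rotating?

clockwise

Near P at (0.8, -0.6) the arrows circulate clockwise. The curl (z-component) there is about -4; negative curl means clockwise rotation.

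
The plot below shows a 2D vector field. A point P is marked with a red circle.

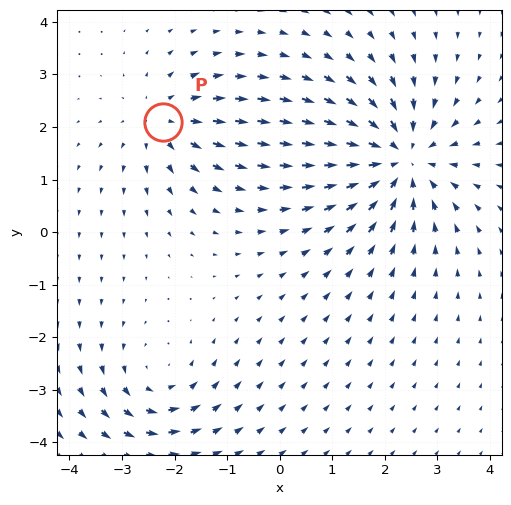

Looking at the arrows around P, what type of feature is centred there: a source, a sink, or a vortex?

At P (-2.2, 2.1) the arrows spread outward. Divergence about +3, curl ≈0 — positive divergence with near-zero curl is a source.

source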